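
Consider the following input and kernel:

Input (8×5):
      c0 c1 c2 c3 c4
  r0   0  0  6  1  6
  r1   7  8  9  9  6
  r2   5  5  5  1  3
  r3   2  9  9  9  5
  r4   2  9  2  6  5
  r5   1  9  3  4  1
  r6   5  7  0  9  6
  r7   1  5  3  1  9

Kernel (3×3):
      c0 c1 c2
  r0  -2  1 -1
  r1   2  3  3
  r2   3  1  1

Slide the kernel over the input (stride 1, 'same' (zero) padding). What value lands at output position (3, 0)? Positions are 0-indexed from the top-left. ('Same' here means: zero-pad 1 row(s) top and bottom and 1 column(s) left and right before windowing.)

44

The receptive field on the zero-padded input at this output position is [0 5 5 / 0 2 9 / 0 2 9]. Elementwise product with the kernel and sum: 0·-2 + 5·1 + 5·-1 + 0·2 + 2·3 + 9·3 + 0·3 + 2·1 + 9·1.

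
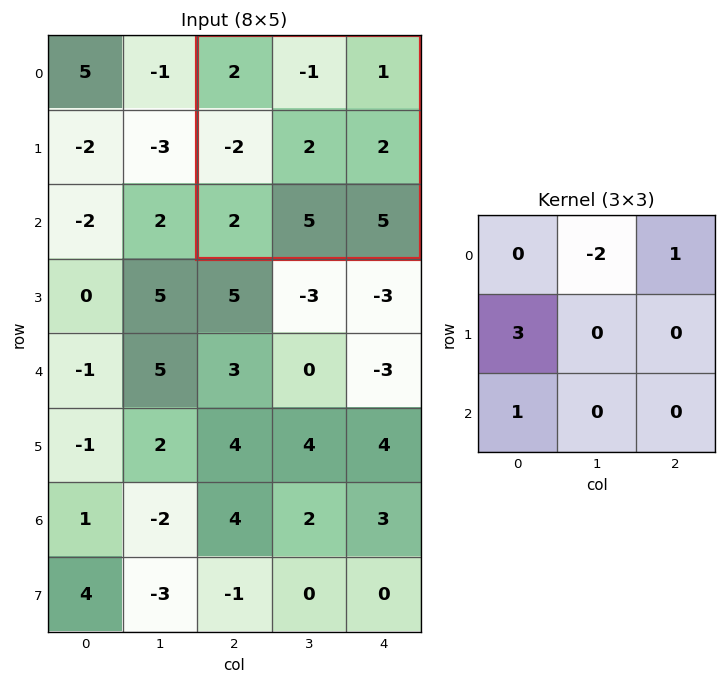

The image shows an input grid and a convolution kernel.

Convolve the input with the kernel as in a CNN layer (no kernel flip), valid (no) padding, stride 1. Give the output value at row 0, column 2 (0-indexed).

The receptive field on the input at this output position is [2 -1 1 / -2 2 2 / 2 5 5]. Elementwise product with the kernel and sum: -1·-2 + 1·1 + -2·3 + 2·1.

-1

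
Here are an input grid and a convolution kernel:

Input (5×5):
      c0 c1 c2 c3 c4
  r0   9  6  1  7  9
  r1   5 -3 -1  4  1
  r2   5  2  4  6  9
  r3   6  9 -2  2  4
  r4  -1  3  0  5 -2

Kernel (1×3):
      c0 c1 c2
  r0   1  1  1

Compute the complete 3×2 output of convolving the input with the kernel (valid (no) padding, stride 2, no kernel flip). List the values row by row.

Output[0,0]: The receptive field on the input at this output position is [9 6 1]. Elementwise product with the kernel and sum: 9·1 + 6·1 + 1·1.
Output[0,1]: The receptive field on the input at this output position is [1 7 9]. Elementwise product with the kernel and sum: 1·1 + 7·1 + 9·1.

16 17
11 19
2 3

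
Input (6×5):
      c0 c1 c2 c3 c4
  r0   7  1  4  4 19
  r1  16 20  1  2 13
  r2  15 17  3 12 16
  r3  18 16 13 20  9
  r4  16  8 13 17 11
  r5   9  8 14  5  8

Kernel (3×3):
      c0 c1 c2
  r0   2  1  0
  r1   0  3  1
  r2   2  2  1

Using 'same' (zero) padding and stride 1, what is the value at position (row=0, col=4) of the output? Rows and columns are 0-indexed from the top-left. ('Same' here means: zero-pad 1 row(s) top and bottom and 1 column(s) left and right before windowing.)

The receptive field on the zero-padded input at this output position is [0 0 0 / 4 19 0 / 2 13 0]. Elementwise product with the kernel and sum: 0·2 + 0·1 + 19·3 + 0·1 + 2·2 + 13·2 + 0·1.

87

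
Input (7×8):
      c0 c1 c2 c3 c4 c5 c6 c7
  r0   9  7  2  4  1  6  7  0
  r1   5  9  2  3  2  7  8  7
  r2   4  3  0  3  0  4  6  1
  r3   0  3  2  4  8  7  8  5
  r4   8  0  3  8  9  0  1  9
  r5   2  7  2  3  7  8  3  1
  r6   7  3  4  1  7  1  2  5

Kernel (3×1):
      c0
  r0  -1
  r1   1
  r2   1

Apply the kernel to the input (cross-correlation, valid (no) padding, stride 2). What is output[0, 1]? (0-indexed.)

The receptive field on the input at this output position is [2 / 2 / 0]. Elementwise product with the kernel and sum: 2·-1 + 2·1 + 0·1.

0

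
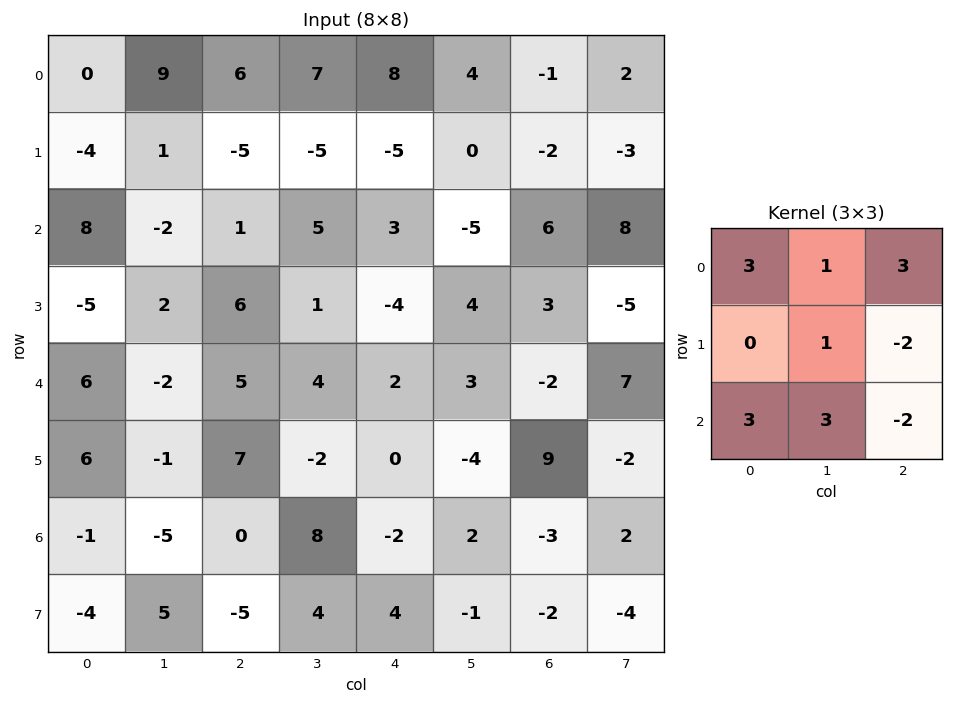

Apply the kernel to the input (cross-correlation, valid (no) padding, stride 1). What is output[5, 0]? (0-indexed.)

The receptive field on the input at this output position is [6 -1 7 / -1 -5 0 / -4 5 -5]. Elementwise product with the kernel and sum: 6·3 + -1·1 + 7·3 + -5·1 + 0·-2 + -4·3 + 5·3 + -5·-2.

46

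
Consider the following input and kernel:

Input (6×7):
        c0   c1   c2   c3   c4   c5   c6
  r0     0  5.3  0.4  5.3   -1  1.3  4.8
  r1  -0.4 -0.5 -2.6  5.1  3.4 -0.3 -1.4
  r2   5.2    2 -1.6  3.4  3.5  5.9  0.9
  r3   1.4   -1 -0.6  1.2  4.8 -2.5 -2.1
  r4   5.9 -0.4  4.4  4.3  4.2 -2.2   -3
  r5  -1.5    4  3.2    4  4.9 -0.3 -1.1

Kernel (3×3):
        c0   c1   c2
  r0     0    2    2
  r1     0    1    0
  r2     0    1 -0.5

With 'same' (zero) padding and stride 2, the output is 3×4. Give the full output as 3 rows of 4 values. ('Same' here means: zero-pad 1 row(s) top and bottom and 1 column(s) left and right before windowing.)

-0.15 -4.75 2.55 3.4
5.3 2.2 15.75 -4
3.2 6.8 13.85 -8.3

Output[0,0]: The receptive field on the zero-padded input at this output position is [0 0 0 / 0 0 5.3 / 0 -0.4 -0.5]. Elementwise product with the kernel and sum: 0·2 + 0·2 + 0·1 + -0.4·1 + -0.5·-0.5.
Output[0,1]: The receptive field on the zero-padded input at this output position is [0 0 0 / 5.3 0.4 5.3 / -0.5 -2.6 5.1]. Elementwise product with the kernel and sum: 0·2 + 0·2 + 0.4·1 + -2.6·1 + 5.1·-0.5.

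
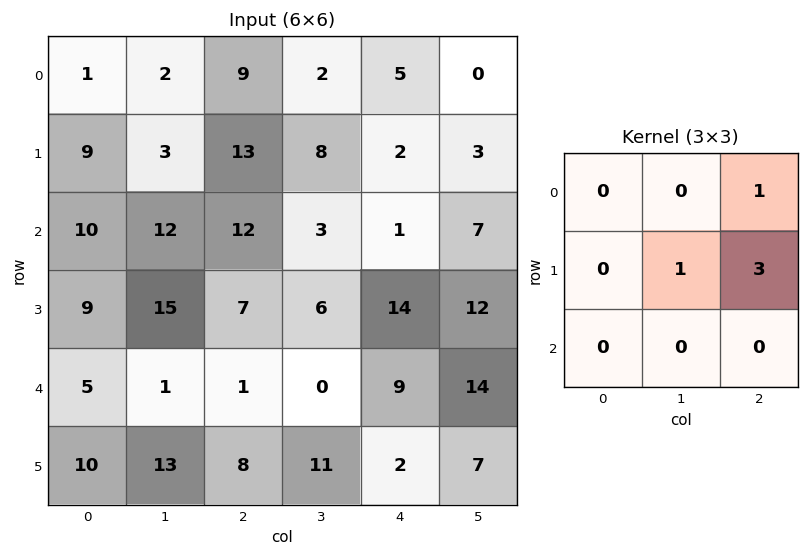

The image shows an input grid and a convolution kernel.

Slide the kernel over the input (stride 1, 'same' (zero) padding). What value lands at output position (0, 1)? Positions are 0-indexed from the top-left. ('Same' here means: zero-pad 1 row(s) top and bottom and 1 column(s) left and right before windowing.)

29

The receptive field on the zero-padded input at this output position is [0 0 0 / 1 2 9 / 9 3 13]. Elementwise product with the kernel and sum: 0·1 + 2·1 + 9·3.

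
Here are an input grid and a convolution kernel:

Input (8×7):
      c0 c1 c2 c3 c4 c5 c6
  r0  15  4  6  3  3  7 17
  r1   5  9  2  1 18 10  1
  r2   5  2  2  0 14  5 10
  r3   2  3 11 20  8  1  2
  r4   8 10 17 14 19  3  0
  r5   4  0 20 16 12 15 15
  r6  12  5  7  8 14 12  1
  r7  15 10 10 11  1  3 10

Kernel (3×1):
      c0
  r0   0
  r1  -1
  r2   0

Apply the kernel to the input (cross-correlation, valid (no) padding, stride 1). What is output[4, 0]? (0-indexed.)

-4

The receptive field on the input at this output position is [8 / 4 / 12]. Elementwise product with the kernel and sum: 4·-1.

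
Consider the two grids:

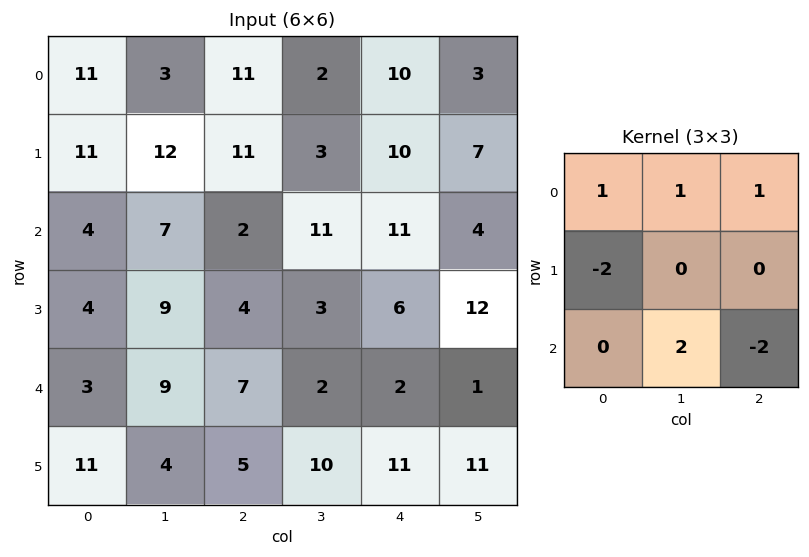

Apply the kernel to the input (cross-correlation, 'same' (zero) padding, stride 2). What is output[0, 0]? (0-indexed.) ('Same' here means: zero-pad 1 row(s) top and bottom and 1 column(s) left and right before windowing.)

-2

The receptive field on the zero-padded input at this output position is [0 0 0 / 0 11 3 / 0 11 12]. Elementwise product with the kernel and sum: 0·1 + 0·1 + 0·1 + 0·-2 + 11·2 + 12·-2.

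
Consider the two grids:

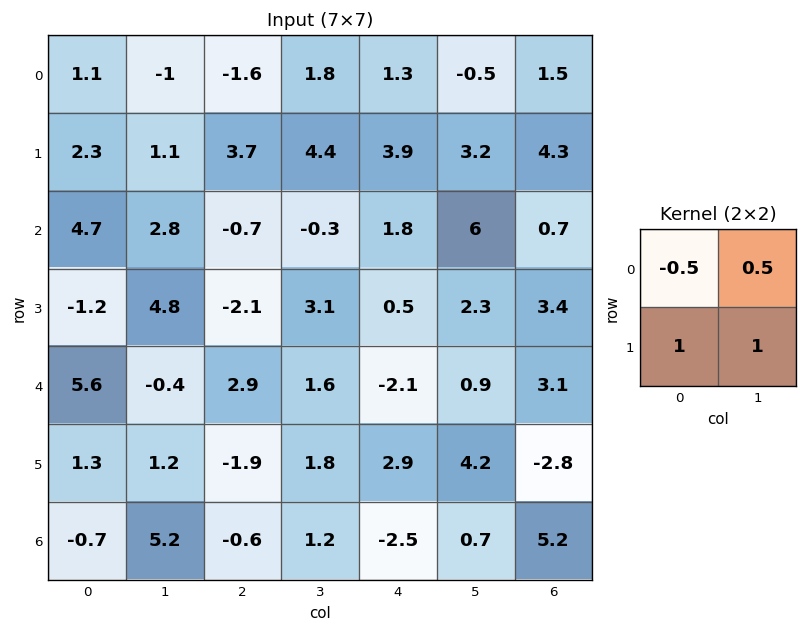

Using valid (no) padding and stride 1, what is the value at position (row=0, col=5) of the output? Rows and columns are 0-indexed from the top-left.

8.5

The receptive field on the input at this output position is [-0.5 1.5 / 3.2 4.3]. Elementwise product with the kernel and sum: -0.5·-0.5 + 1.5·0.5 + 3.2·1 + 4.3·1.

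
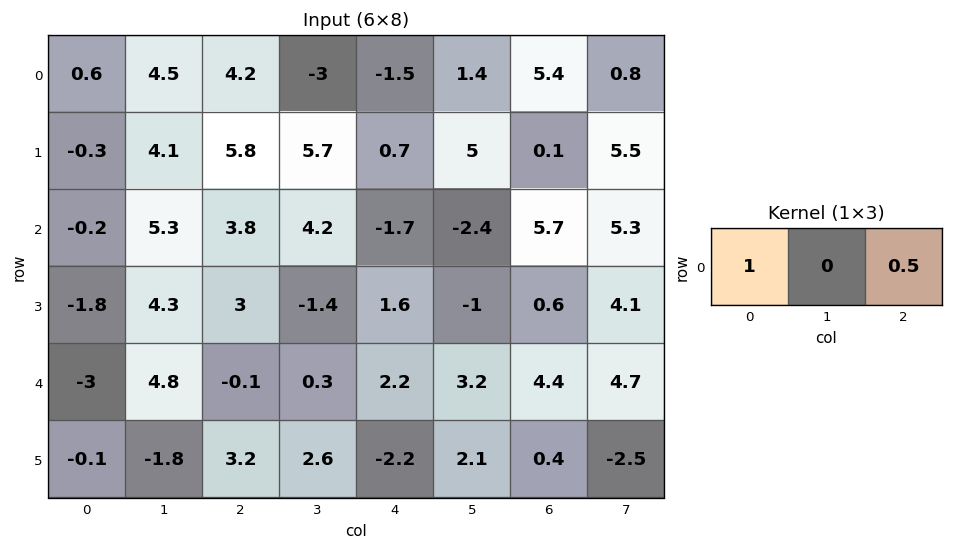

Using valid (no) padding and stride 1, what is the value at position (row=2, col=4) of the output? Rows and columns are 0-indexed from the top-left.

1.15

The receptive field on the input at this output position is [-1.7 -2.4 5.7]. Elementwise product with the kernel and sum: -1.7·1 + 5.7·0.5.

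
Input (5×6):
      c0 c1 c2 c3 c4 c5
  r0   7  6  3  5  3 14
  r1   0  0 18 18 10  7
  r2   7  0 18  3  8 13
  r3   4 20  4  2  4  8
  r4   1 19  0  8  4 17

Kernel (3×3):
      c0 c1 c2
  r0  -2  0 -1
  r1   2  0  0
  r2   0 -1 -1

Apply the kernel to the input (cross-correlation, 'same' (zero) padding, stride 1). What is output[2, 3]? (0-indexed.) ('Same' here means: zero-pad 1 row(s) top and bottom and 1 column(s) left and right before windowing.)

The receptive field on the zero-padded input at this output position is [18 18 10 / 18 3 8 / 4 2 4]. Elementwise product with the kernel and sum: 18·-2 + 10·-1 + 18·2 + 2·-1 + 4·-1.

-16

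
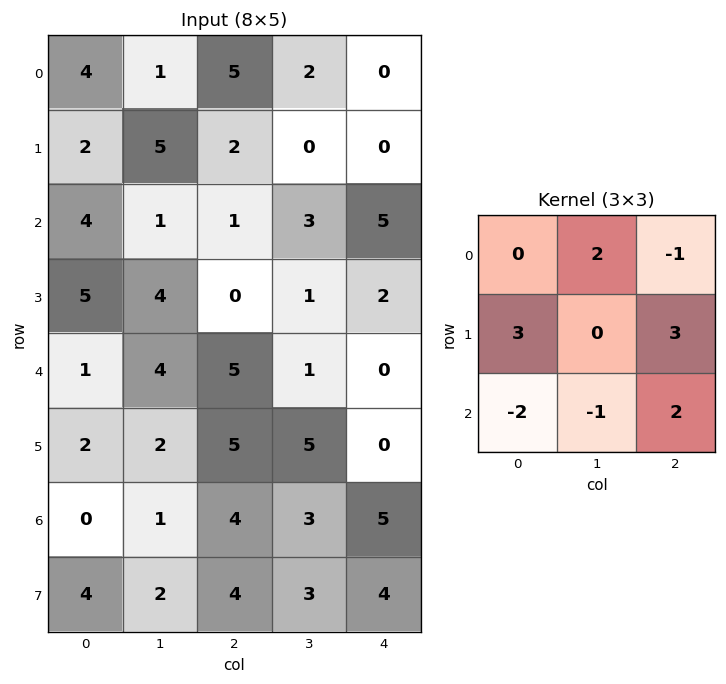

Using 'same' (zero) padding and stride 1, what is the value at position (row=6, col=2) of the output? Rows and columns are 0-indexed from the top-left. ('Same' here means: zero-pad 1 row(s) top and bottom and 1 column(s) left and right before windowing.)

15

The receptive field on the zero-padded input at this output position is [2 5 5 / 1 4 3 / 2 4 3]. Elementwise product with the kernel and sum: 5·2 + 5·-1 + 1·3 + 3·3 + 2·-2 + 4·-1 + 3·2.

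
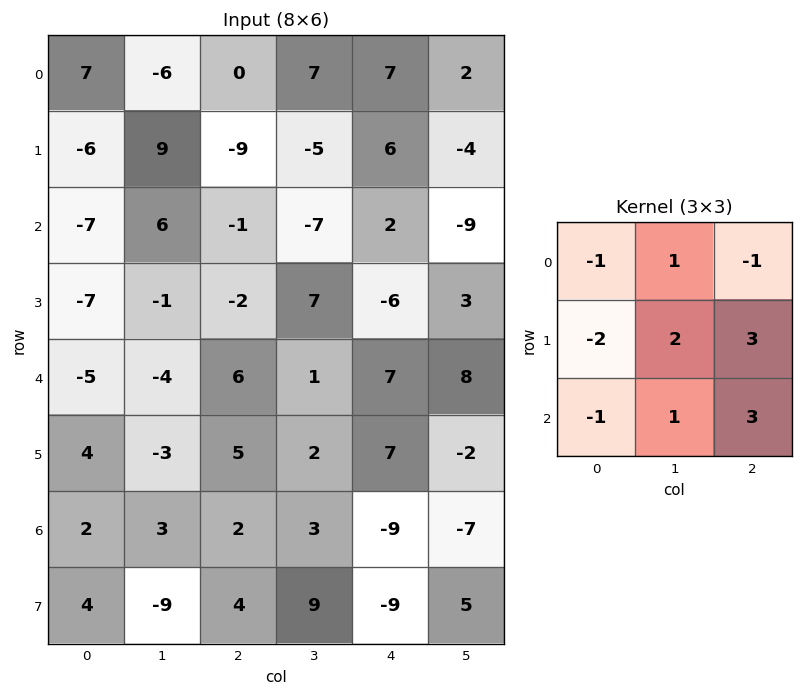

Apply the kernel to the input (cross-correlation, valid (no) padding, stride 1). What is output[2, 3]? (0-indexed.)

31

The receptive field on the input at this output position is [-7 2 -9 / 7 -6 3 / 1 7 8]. Elementwise product with the kernel and sum: -7·-1 + 2·1 + -9·-1 + 7·-2 + -6·2 + 3·3 + 1·-1 + 7·1 + 8·3.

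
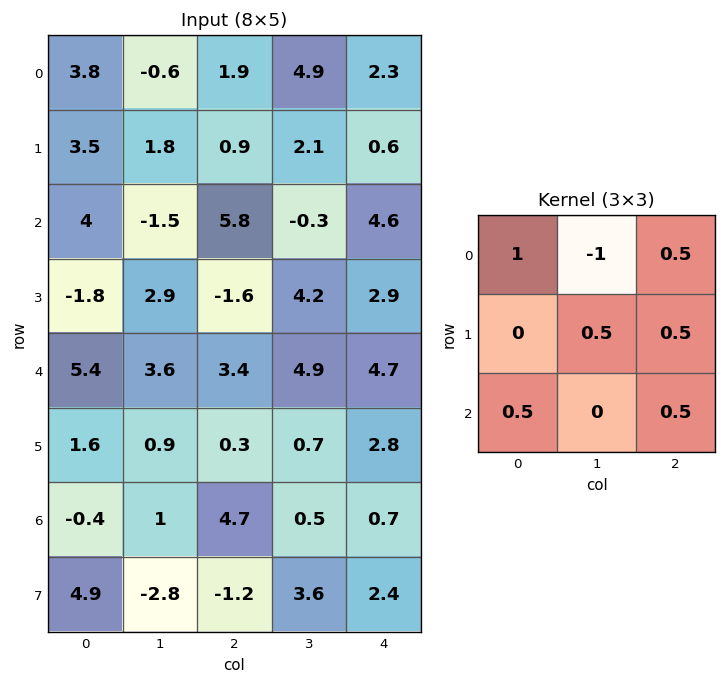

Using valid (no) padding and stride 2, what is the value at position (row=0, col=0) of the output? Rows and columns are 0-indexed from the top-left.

The receptive field on the input at this output position is [3.8 -0.6 1.9 / 3.5 1.8 0.9 / 4 -1.5 5.8]. Elementwise product with the kernel and sum: 3.8·1 + -0.6·-1 + 1.9·0.5 + 1.8·0.5 + 0.9·0.5 + 4·0.5 + 5.8·0.5.

11.6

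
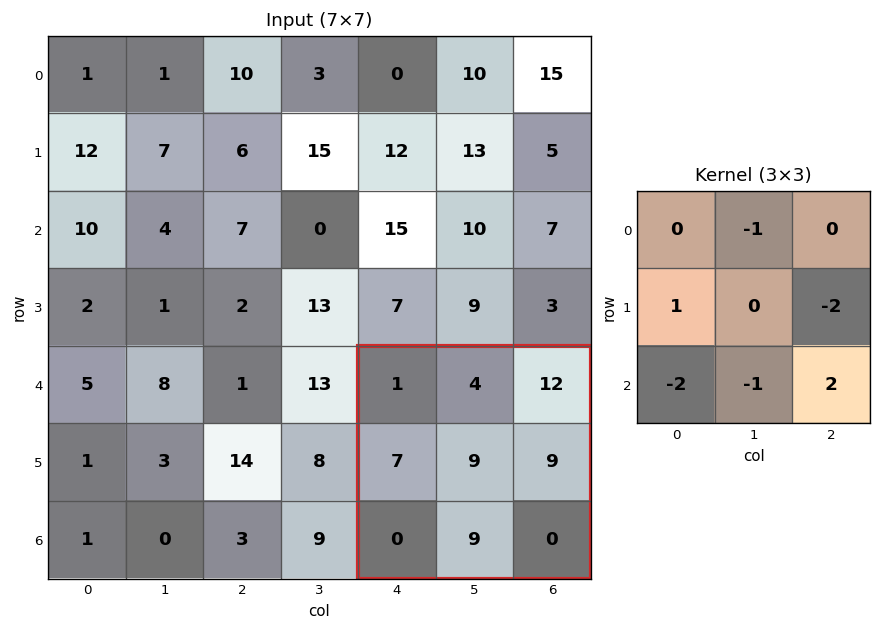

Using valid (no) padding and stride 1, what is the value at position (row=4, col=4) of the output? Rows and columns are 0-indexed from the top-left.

The receptive field on the input at this output position is [1 4 12 / 7 9 9 / 0 9 0]. Elementwise product with the kernel and sum: 4·-1 + 7·1 + 9·-2 + 0·-2 + 9·-1 + 0·2.

-24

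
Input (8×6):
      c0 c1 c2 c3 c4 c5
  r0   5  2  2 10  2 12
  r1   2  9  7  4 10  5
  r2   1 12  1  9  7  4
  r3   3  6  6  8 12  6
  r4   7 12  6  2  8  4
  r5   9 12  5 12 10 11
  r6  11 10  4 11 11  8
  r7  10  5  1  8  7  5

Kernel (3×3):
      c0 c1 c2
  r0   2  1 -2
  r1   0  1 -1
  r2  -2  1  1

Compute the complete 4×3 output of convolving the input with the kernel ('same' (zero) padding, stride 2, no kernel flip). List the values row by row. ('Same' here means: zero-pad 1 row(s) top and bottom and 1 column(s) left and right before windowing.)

14 -15 -3
-18 11 13
7 -1 17
1 -3 11

Output[0,0]: The receptive field on the zero-padded input at this output position is [0 0 0 / 0 5 2 / 0 2 9]. Elementwise product with the kernel and sum: 0·2 + 0·1 + 0·-2 + 5·1 + 2·-1 + 0·-2 + 2·1 + 9·1.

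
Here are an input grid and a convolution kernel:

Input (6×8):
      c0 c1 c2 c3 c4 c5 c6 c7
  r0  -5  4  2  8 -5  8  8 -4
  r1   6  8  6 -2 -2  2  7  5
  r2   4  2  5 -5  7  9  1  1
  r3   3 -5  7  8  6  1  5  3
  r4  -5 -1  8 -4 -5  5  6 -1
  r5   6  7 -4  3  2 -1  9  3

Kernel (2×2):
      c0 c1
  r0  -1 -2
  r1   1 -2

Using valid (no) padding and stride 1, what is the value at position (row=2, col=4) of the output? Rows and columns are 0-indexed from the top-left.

-21

The receptive field on the input at this output position is [7 9 / 6 1]. Elementwise product with the kernel and sum: 7·-1 + 9·-2 + 6·1 + 1·-2.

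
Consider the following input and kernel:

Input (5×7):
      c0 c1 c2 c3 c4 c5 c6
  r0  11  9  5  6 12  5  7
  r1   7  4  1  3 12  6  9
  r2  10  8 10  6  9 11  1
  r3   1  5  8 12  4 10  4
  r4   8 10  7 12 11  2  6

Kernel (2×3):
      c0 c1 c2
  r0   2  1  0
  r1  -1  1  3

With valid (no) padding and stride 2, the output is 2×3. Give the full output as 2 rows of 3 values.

31 54 50
56 42 47

Output[0,0]: The receptive field on the input at this output position is [11 9 5 / 7 4 1]. Elementwise product with the kernel and sum: 11·2 + 9·1 + 7·-1 + 4·1 + 1·3.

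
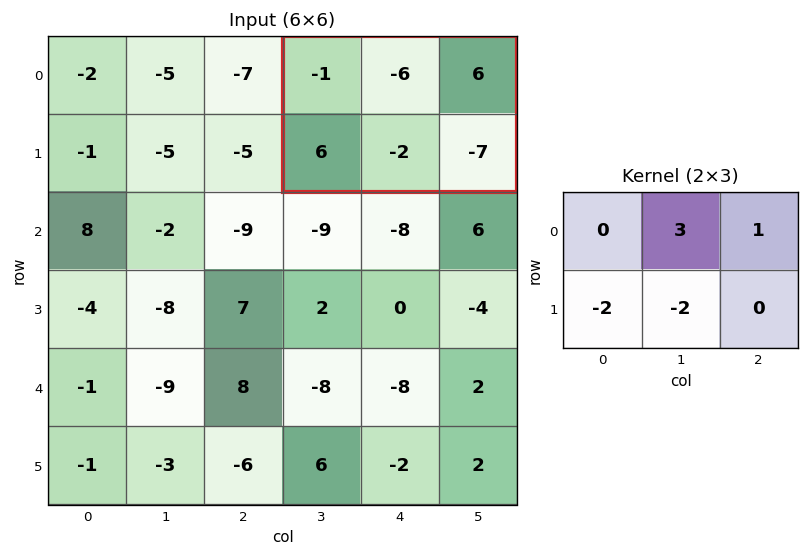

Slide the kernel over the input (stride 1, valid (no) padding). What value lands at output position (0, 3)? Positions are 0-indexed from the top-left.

-20

The receptive field on the input at this output position is [-1 -6 6 / 6 -2 -7]. Elementwise product with the kernel and sum: -6·3 + 6·1 + 6·-2 + -2·-2.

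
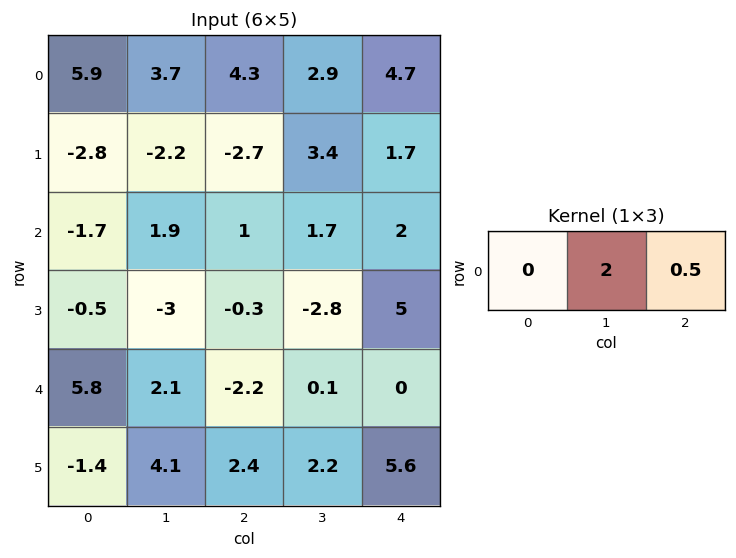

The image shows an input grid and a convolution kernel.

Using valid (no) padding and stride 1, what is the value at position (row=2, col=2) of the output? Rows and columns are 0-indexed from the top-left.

The receptive field on the input at this output position is [1 1.7 2]. Elementwise product with the kernel and sum: 1.7·2 + 2·0.5.

4.4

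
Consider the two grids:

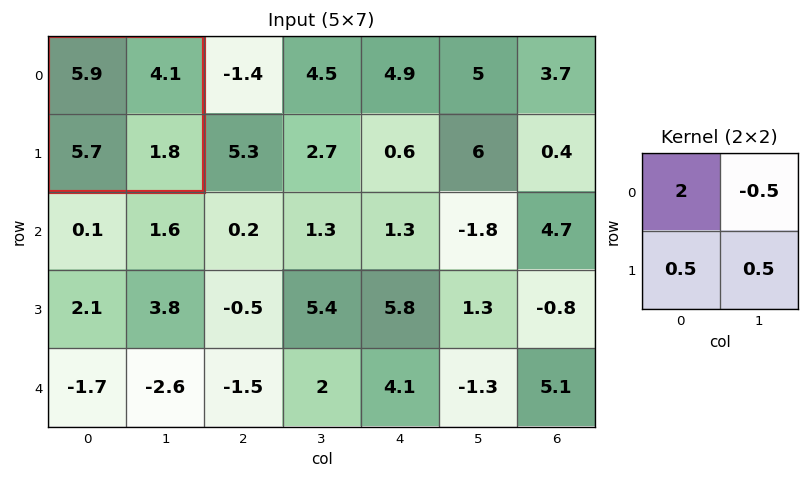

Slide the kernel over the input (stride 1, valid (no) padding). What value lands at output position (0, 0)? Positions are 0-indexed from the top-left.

13.5

The receptive field on the input at this output position is [5.9 4.1 / 5.7 1.8]. Elementwise product with the kernel and sum: 5.9·2 + 4.1·-0.5 + 5.7·0.5 + 1.8·0.5.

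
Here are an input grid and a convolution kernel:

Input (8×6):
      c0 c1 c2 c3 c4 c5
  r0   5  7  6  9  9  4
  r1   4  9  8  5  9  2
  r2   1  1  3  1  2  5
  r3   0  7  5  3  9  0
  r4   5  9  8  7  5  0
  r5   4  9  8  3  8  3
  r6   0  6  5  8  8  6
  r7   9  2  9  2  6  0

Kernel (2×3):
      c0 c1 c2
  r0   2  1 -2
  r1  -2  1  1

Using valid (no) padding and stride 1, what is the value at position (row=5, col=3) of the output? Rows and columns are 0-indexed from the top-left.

6

The receptive field on the input at this output position is [3 8 3 / 8 8 6]. Elementwise product with the kernel and sum: 3·2 + 8·1 + 3·-2 + 8·-2 + 8·1 + 6·1.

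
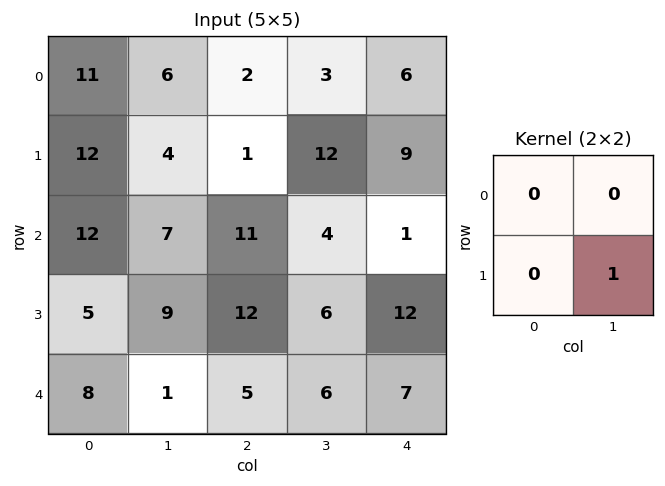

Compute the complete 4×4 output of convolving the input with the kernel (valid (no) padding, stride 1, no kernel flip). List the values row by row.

4 1 12 9
7 11 4 1
9 12 6 12
1 5 6 7

Output[0,0]: The receptive field on the input at this output position is [11 6 / 12 4]. Elementwise product with the kernel and sum: 4·1.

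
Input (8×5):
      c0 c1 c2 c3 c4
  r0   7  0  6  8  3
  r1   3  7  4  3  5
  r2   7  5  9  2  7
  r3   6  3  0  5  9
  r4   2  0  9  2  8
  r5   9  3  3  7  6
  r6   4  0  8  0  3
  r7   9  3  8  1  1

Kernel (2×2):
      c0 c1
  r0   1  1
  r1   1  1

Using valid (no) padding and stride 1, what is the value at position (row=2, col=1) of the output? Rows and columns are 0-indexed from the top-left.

The receptive field on the input at this output position is [5 9 / 3 0]. Elementwise product with the kernel and sum: 5·1 + 9·1 + 3·1 + 0·1.

17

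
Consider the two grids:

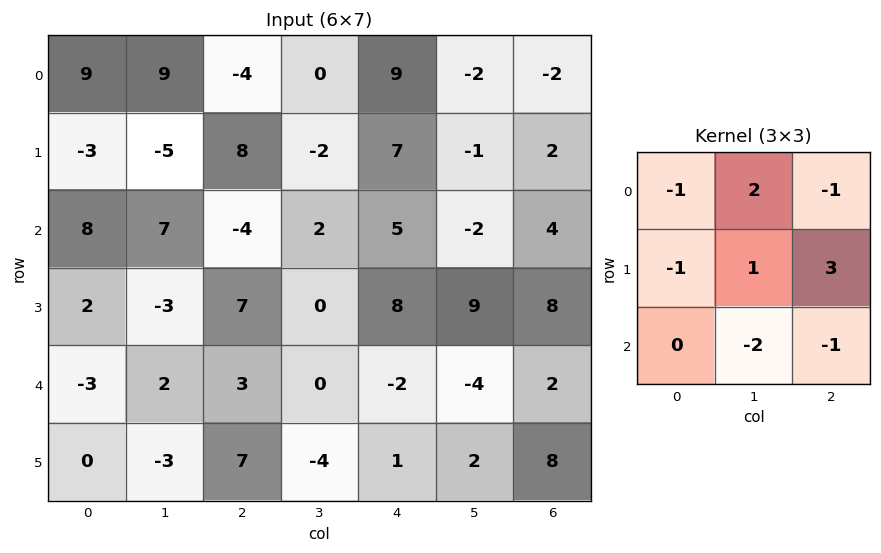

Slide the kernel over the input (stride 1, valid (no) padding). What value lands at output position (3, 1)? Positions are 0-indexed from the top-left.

8

The receptive field on the input at this output position is [-3 7 0 / 2 3 0 / -3 7 -4]. Elementwise product with the kernel and sum: -3·-1 + 7·2 + 0·-1 + 2·-1 + 3·1 + 0·3 + 7·-2 + -4·-1.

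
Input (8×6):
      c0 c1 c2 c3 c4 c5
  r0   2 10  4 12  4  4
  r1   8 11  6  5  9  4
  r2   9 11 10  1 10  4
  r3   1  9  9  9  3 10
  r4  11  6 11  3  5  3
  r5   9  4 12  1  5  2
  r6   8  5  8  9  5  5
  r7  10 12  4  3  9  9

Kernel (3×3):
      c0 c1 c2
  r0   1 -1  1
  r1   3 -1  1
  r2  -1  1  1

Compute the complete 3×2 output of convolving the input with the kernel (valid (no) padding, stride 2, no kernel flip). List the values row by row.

Output[0,0]: The receptive field on the input at this output position is [2 10 4 / 8 11 6 / 9 11 10]. Elementwise product with the kernel and sum: 2·1 + 10·-1 + 4·1 + 8·3 + 11·-1 + 6·1 + 9·-1 + 11·1 + 10·1.
Output[0,1]: The receptive field on the input at this output position is [4 12 4 / 6 5 9 / 10 1 10]. Elementwise product with the kernel and sum: 4·1 + 12·-1 + 4·1 + 6·3 + 5·-1 + 9·1 + 10·-1 + 1·1 + 10·1.

27 19
17 37
56 59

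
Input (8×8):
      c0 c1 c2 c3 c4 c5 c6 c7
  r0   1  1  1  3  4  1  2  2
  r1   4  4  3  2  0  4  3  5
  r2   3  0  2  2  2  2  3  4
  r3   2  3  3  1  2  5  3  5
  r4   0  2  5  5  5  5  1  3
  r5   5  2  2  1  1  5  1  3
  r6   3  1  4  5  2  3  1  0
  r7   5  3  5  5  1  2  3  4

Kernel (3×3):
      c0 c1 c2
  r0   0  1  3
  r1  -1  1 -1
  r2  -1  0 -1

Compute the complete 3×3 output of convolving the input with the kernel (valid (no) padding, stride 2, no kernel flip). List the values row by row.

-4 10 3
-1 -6 5
5 12 8

Output[0,0]: The receptive field on the input at this output position is [1 1 1 / 4 4 3 / 3 0 2]. Elementwise product with the kernel and sum: 1·1 + 1·3 + 4·-1 + 4·1 + 3·-1 + 3·-1 + 2·-1.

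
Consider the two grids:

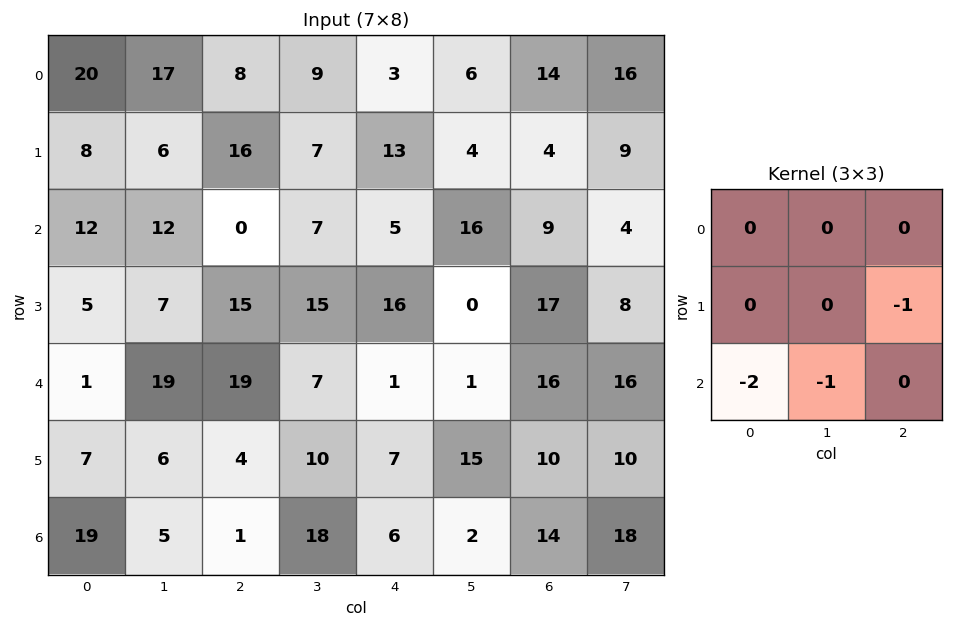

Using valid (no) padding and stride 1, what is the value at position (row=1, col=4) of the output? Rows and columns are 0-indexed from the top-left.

-41

The receptive field on the input at this output position is [13 4 4 / 5 16 9 / 16 0 17]. Elementwise product with the kernel and sum: 9·-1 + 16·-2 + 0·-1.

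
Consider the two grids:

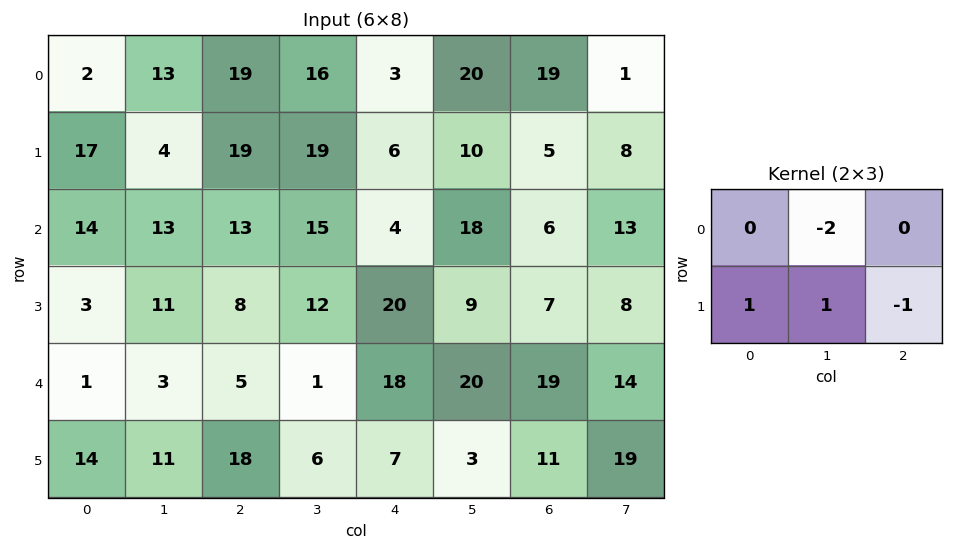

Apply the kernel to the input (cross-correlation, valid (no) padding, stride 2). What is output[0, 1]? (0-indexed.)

The receptive field on the input at this output position is [19 16 3 / 19 19 6]. Elementwise product with the kernel and sum: 16·-2 + 19·1 + 19·1 + 6·-1.

0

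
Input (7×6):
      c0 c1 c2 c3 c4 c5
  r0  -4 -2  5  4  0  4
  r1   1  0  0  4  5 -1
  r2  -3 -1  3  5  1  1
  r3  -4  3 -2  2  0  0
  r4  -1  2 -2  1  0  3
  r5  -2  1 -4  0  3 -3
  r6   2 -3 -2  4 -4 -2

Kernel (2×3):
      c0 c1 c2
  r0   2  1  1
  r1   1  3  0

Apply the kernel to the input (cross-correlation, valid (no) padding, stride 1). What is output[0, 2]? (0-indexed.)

26

The receptive field on the input at this output position is [5 4 0 / 0 4 5]. Elementwise product with the kernel and sum: 5·2 + 4·1 + 0·1 + 0·1 + 4·3.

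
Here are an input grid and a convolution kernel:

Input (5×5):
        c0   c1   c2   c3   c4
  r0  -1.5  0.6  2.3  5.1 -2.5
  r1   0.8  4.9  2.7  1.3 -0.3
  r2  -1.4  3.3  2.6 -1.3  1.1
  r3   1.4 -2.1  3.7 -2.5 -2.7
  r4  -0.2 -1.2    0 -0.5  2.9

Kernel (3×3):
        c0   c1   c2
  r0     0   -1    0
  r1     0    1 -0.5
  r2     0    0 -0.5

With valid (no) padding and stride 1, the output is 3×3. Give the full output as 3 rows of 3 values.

1.65 0.4 -4.2
-4.75 1.8 -1.8
-7.25 2.6 -1.3

Output[0,0]: The receptive field on the input at this output position is [-1.5 0.6 2.3 / 0.8 4.9 2.7 / -1.4 3.3 2.6]. Elementwise product with the kernel and sum: 0.6·-1 + 4.9·1 + 2.7·-0.5 + 2.6·-0.5.
Output[0,1]: The receptive field on the input at this output position is [0.6 2.3 5.1 / 4.9 2.7 1.3 / 3.3 2.6 -1.3]. Elementwise product with the kernel and sum: 2.3·-1 + 2.7·1 + 1.3·-0.5 + -1.3·-0.5.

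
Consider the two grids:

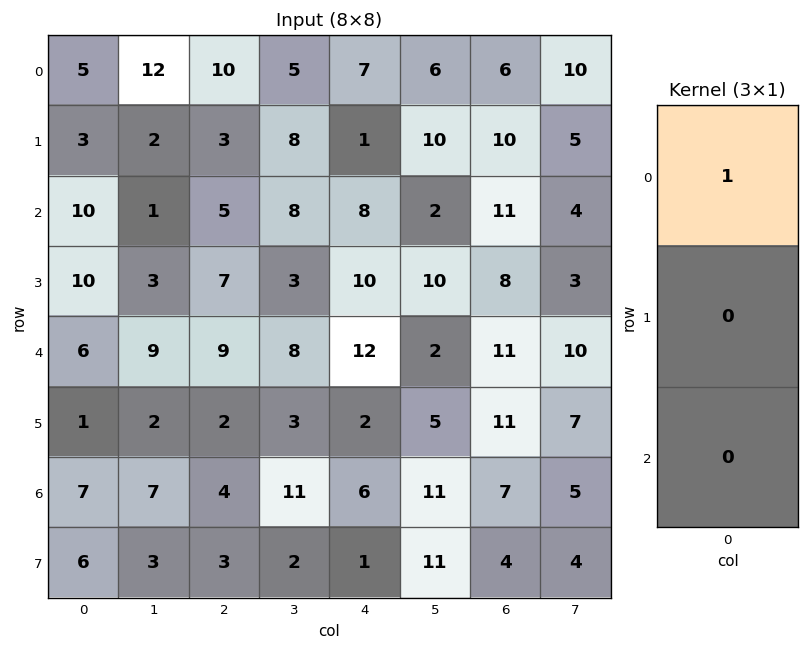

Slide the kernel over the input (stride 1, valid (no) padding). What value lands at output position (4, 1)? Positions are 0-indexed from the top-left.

9

The receptive field on the input at this output position is [9 / 2 / 7]. Elementwise product with the kernel and sum: 9·1.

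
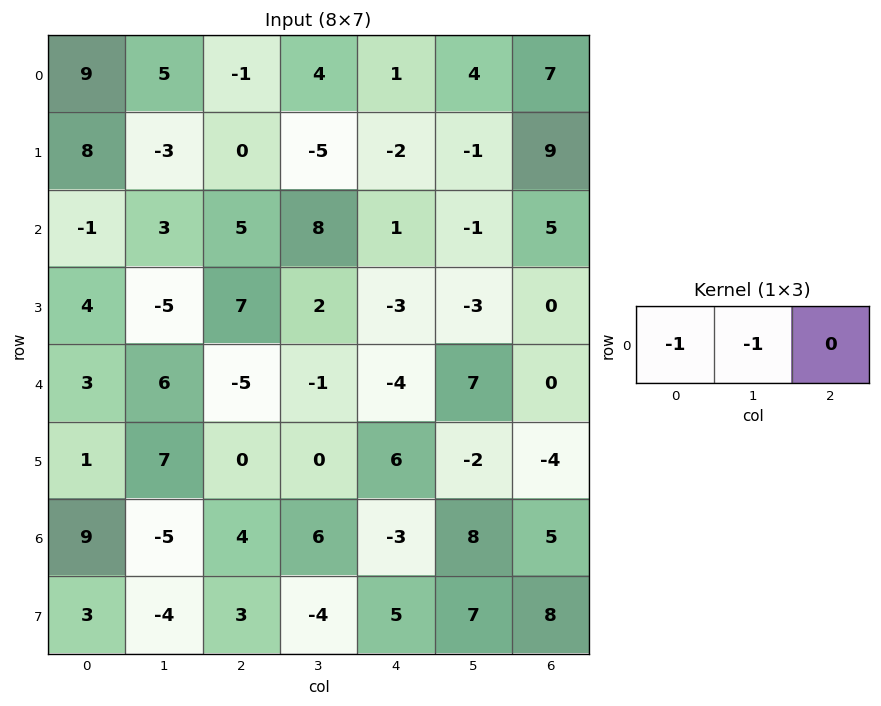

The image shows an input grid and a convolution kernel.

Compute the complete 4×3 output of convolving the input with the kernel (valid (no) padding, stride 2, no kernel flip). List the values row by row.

-14 -3 -5
-2 -13 0
-9 6 -3
-4 -10 -5

Output[0,0]: The receptive field on the input at this output position is [9 5 -1]. Elementwise product with the kernel and sum: 9·-1 + 5·-1.
Output[0,1]: The receptive field on the input at this output position is [-1 4 1]. Elementwise product with the kernel and sum: -1·-1 + 4·-1.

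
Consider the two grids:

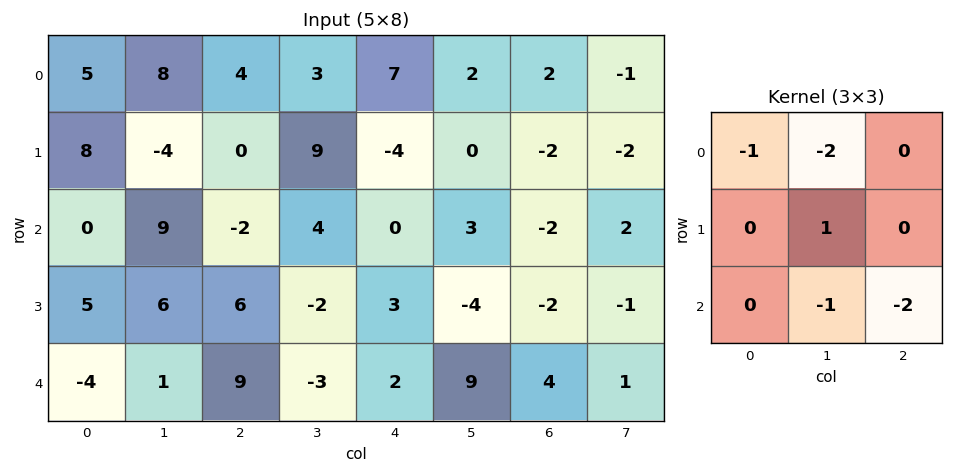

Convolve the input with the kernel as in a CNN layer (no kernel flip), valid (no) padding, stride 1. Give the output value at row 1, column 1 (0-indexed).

The receptive field on the input at this output position is [-4 0 9 / 9 -2 4 / 6 6 -2]. Elementwise product with the kernel and sum: -4·-1 + 0·-2 + -2·1 + 6·-1 + -2·-2.

0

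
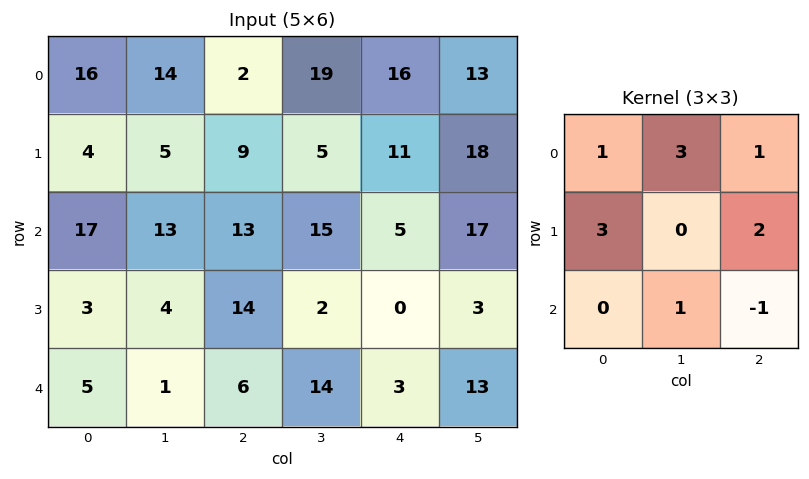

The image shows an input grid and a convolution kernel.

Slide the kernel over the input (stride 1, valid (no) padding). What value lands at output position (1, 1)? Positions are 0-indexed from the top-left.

The receptive field on the input at this output position is [5 9 5 / 13 13 15 / 4 14 2]. Elementwise product with the kernel and sum: 5·1 + 9·3 + 5·1 + 13·3 + 15·2 + 14·1 + 2·-1.

118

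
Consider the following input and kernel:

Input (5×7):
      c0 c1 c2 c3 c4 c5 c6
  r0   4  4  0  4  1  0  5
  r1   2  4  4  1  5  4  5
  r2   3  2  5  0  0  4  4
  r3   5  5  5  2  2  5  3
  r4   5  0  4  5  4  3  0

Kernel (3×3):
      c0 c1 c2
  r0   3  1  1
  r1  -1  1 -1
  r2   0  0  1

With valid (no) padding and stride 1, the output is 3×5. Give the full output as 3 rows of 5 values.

19 15 -3 17 6
13 22 15 13 27
15 14 14 2 8

Output[0,0]: The receptive field on the input at this output position is [4 4 0 / 2 4 4 / 3 2 5]. Elementwise product with the kernel and sum: 4·3 + 4·1 + 0·1 + 2·-1 + 4·1 + 4·-1 + 5·1.
Output[0,1]: The receptive field on the input at this output position is [4 0 4 / 4 4 1 / 2 5 0]. Elementwise product with the kernel and sum: 4·3 + 0·1 + 4·1 + 4·-1 + 4·1 + 1·-1 + 0·1.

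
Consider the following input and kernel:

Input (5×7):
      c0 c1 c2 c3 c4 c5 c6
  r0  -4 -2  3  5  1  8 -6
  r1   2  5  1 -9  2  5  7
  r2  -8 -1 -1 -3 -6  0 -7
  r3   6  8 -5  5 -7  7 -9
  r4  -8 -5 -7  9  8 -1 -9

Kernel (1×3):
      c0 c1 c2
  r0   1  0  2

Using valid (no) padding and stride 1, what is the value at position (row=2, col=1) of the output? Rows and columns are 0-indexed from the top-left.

-7

The receptive field on the input at this output position is [-1 -1 -3]. Elementwise product with the kernel and sum: -1·1 + -3·2.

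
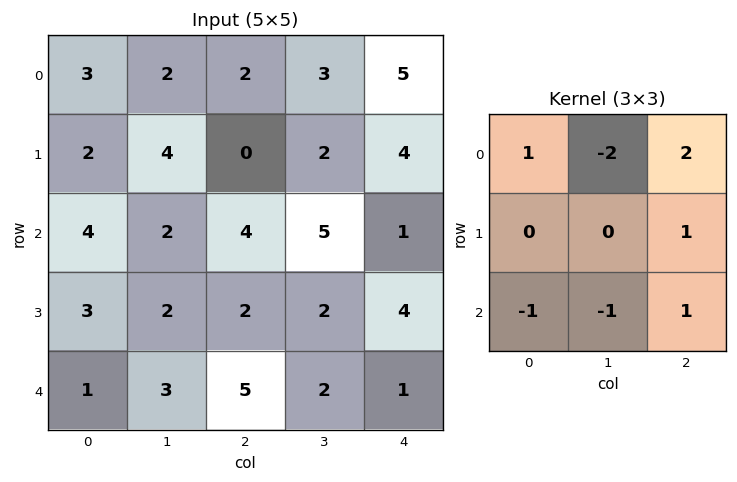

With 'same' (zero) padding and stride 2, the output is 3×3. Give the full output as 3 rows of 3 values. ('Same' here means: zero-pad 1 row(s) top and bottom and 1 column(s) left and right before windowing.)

Output[0,0]: The receptive field on the zero-padded input at this output position is [0 0 0 / 0 3 2 / 0 2 4]. Elementwise product with the kernel and sum: 0·1 + 0·-2 + 0·2 + 2·1 + 0·-1 + 2·-1 + 4·1.

4 1 -6
5 11 -12
1 4 -6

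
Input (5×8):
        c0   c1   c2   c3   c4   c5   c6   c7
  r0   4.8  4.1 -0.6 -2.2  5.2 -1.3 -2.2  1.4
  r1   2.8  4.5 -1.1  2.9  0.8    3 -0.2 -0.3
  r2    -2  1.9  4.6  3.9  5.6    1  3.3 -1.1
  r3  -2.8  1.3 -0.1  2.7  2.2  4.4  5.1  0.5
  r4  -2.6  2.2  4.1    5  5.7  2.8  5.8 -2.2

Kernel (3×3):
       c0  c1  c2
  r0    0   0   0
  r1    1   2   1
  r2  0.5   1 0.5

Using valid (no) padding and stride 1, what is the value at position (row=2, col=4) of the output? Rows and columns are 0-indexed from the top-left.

The receptive field on the input at this output position is [5.6 1 3.3 / 2.2 4.4 5.1 / 5.7 2.8 5.8]. Elementwise product with the kernel and sum: 2.2·1 + 4.4·2 + 5.1·1 + 5.7·0.5 + 2.8·1 + 5.8·0.5.

24.65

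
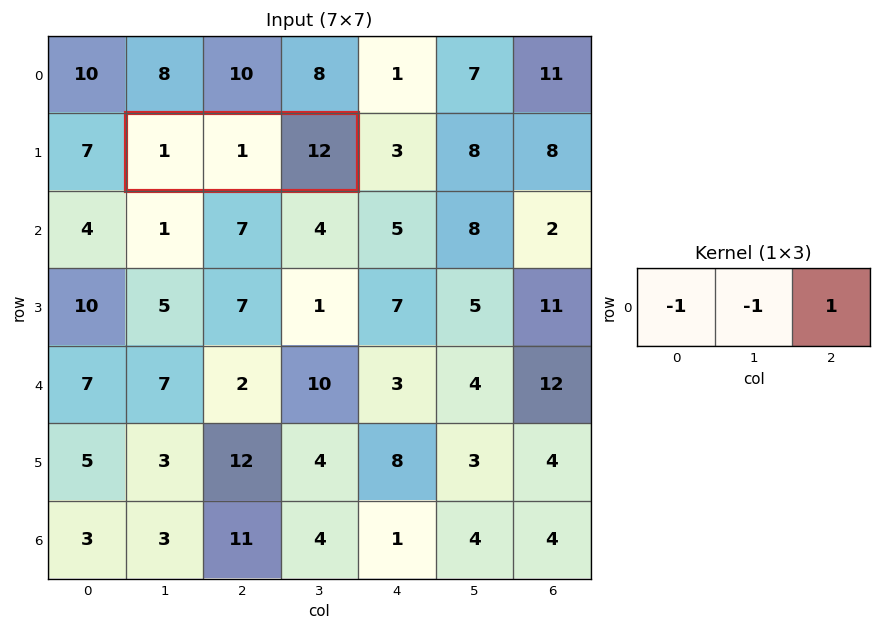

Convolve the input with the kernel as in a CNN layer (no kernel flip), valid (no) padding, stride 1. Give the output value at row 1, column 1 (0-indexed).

The receptive field on the input at this output position is [1 1 12]. Elementwise product with the kernel and sum: 1·-1 + 1·-1 + 12·1.

10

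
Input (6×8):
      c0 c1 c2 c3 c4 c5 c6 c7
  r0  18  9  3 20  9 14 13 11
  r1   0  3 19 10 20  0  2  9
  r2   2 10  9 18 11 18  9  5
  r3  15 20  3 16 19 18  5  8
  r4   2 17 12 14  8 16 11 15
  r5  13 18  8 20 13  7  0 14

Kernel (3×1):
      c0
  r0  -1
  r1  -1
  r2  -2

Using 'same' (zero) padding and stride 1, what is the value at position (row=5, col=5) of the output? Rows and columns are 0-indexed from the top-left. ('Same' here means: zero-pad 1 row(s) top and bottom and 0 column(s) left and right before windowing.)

The receptive field on the zero-padded input at this output position is [16 / 7 / 0]. Elementwise product with the kernel and sum: 16·-1 + 7·-1 + 0·-2.

-23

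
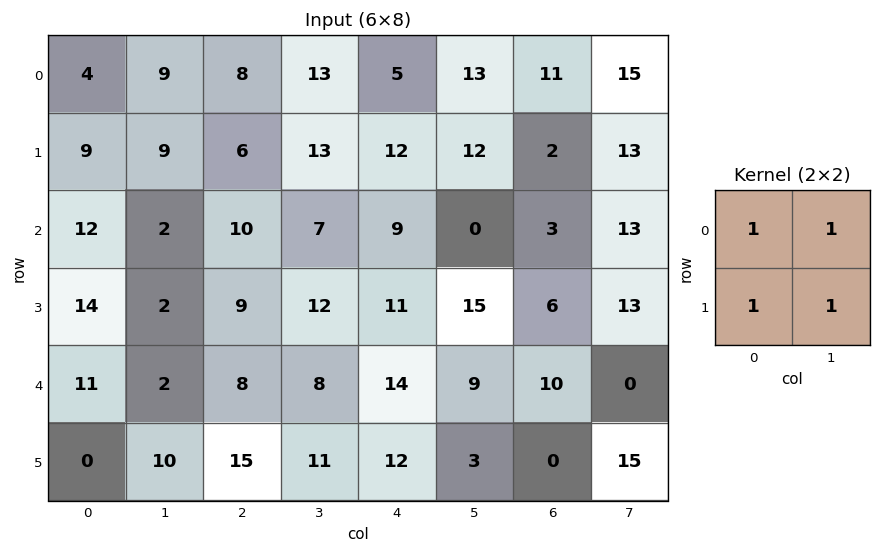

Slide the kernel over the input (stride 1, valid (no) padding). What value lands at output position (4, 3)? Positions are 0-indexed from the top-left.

45

The receptive field on the input at this output position is [8 14 / 11 12]. Elementwise product with the kernel and sum: 8·1 + 14·1 + 11·1 + 12·1.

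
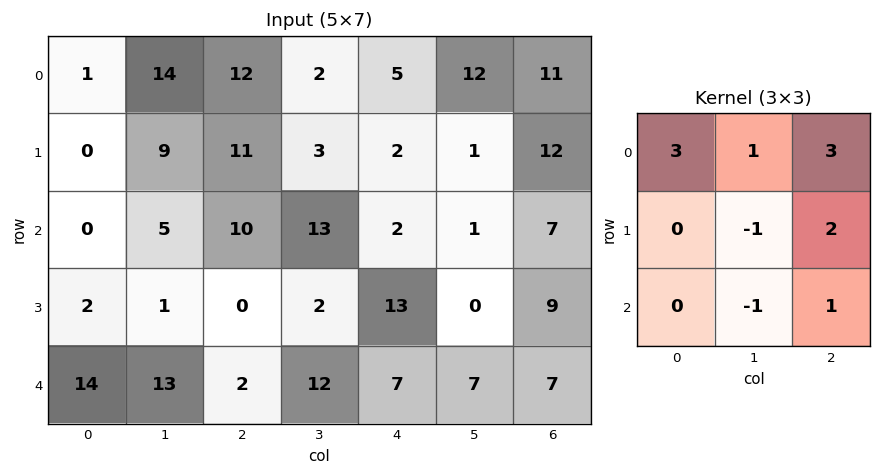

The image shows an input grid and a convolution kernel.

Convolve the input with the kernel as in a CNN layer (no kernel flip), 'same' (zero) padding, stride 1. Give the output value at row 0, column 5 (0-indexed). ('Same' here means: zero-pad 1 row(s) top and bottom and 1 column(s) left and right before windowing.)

21

The receptive field on the zero-padded input at this output position is [0 0 0 / 5 12 11 / 2 1 12]. Elementwise product with the kernel and sum: 0·3 + 0·1 + 0·3 + 12·-1 + 11·2 + 1·-1 + 12·1.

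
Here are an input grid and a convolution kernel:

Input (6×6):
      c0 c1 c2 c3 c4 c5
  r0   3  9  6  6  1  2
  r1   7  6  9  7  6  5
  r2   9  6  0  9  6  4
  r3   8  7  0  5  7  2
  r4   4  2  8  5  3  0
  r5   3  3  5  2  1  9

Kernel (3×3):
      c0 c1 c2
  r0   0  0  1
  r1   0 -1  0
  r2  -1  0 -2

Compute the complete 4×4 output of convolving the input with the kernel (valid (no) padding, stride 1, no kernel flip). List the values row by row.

Output[0,0]: The receptive field on the input at this output position is [3 9 6 / 7 6 9 / 9 6 0]. Elementwise product with the kernel and sum: 6·1 + 6·-1 + 9·-1 + 0·-2.

-9 -27 -18 -21
-5 -10 -17 -10
-27 -3 -13 -8
-15 -10 -5 -21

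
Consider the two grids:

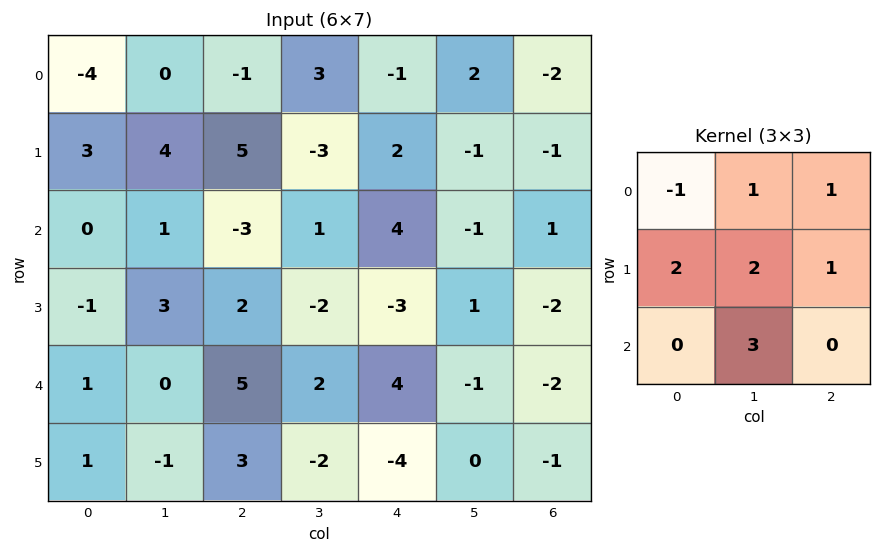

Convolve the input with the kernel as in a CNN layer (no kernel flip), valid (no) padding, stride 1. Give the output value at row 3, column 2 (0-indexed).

The receptive field on the input at this output position is [2 -2 -3 / 5 2 4 / 3 -2 -4]. Elementwise product with the kernel and sum: 2·-1 + -2·1 + -3·1 + 5·2 + 2·2 + 4·1 + -2·3.

5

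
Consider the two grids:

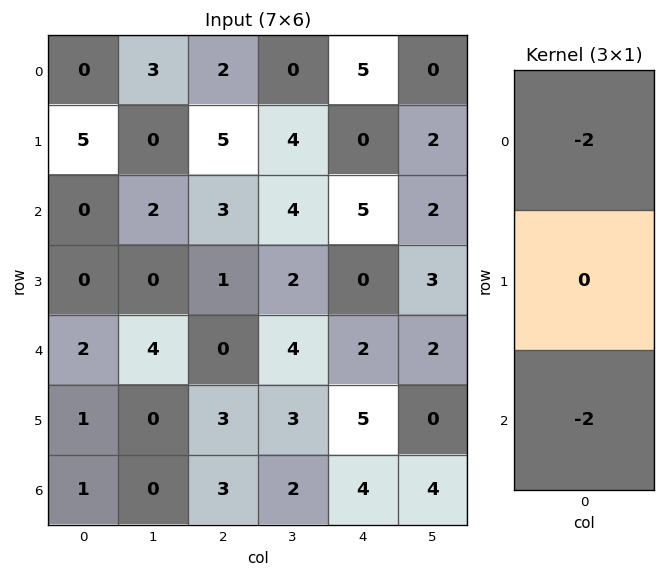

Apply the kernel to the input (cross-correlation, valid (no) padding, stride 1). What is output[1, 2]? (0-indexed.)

-12

The receptive field on the input at this output position is [5 / 3 / 1]. Elementwise product with the kernel and sum: 5·-2 + 1·-2.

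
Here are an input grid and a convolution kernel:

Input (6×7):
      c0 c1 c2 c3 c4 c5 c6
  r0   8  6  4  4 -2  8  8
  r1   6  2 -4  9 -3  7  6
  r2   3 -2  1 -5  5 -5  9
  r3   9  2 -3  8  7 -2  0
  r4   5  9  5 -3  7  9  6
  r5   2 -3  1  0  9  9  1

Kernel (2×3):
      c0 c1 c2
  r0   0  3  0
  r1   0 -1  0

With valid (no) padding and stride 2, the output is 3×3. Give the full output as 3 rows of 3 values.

Output[0,0]: The receptive field on the input at this output position is [8 6 4 / 6 2 -4]. Elementwise product with the kernel and sum: 6·3 + 2·-1.

16 3 17
-8 -23 -13
30 -9 18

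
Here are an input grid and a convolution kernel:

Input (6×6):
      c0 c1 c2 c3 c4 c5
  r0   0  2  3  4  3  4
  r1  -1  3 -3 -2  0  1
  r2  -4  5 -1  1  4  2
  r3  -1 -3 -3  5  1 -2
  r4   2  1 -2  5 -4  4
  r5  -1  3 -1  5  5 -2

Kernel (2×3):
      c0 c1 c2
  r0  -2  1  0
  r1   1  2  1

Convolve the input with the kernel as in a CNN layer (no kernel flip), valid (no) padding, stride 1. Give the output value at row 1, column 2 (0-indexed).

The receptive field on the input at this output position is [-3 -2 0 / -1 1 4]. Elementwise product with the kernel and sum: -3·-2 + -2·1 + -1·1 + 1·2 + 4·1.

9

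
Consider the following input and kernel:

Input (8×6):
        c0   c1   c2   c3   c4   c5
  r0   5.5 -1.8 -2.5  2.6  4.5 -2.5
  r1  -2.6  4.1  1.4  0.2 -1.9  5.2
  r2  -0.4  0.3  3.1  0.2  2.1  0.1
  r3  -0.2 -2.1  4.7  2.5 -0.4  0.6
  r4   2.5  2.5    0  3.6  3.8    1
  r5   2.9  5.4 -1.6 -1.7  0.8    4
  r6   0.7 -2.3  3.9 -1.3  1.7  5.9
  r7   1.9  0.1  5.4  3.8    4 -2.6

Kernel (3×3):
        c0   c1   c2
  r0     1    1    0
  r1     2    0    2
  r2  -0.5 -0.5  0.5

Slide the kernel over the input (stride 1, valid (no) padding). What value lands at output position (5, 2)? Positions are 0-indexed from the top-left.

The receptive field on the input at this output position is [-1.6 -1.7 0.8 / 3.9 -1.3 1.7 / 5.4 3.8 4]. Elementwise product with the kernel and sum: -1.6·1 + -1.7·1 + 3.9·2 + 1.7·2 + 5.4·-0.5 + 3.8·-0.5 + 4·0.5.

5.3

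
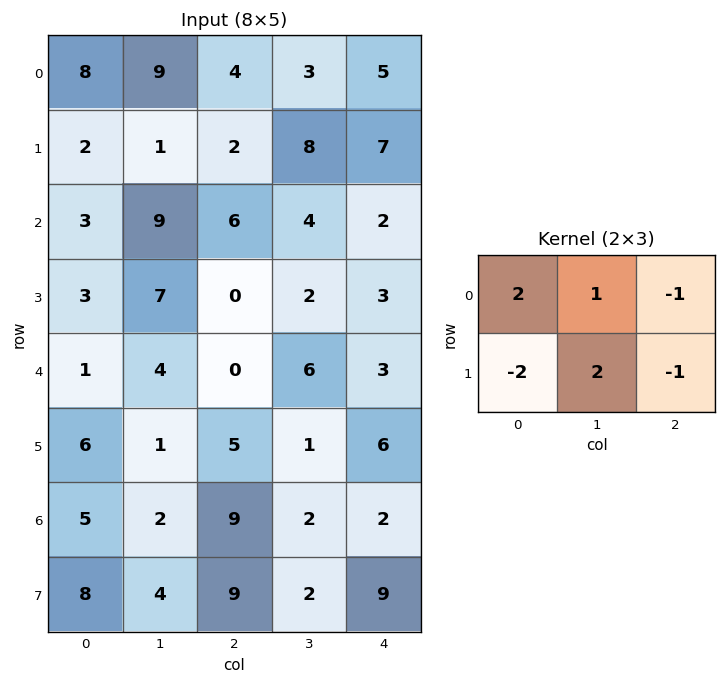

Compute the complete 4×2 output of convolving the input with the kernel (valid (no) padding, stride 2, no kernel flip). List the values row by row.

17 11
17 15
-9 -11
-14 -5

Output[0,0]: The receptive field on the input at this output position is [8 9 4 / 2 1 2]. Elementwise product with the kernel and sum: 8·2 + 9·1 + 4·-1 + 2·-2 + 1·2 + 2·-1.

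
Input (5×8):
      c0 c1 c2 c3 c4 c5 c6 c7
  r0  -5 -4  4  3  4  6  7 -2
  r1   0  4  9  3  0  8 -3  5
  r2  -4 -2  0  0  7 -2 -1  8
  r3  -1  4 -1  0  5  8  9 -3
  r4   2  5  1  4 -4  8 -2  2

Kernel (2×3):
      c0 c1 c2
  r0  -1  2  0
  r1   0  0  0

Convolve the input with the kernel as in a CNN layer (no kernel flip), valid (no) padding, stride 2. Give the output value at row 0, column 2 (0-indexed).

The receptive field on the input at this output position is [4 6 7 / 0 8 -3]. Elementwise product with the kernel and sum: 4·-1 + 6·2.

8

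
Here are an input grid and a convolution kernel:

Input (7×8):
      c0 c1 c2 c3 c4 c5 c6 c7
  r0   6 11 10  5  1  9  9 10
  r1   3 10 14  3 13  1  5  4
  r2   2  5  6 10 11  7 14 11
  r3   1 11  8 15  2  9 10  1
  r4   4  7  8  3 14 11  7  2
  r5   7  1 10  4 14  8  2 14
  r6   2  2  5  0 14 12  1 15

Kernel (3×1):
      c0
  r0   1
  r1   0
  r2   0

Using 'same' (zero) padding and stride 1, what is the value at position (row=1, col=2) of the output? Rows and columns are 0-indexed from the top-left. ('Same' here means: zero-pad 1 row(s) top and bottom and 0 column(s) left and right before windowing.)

The receptive field on the zero-padded input at this output position is [10 / 14 / 6]. Elementwise product with the kernel and sum: 10·1.

10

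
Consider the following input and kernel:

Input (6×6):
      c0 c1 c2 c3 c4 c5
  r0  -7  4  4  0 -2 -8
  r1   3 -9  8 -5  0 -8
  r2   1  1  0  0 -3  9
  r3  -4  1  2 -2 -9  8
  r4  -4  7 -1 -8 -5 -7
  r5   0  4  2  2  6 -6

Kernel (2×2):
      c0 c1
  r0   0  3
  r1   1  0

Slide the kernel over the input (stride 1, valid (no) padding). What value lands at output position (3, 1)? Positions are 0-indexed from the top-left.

The receptive field on the input at this output position is [1 2 / 7 -1]. Elementwise product with the kernel and sum: 2·3 + 7·1.

13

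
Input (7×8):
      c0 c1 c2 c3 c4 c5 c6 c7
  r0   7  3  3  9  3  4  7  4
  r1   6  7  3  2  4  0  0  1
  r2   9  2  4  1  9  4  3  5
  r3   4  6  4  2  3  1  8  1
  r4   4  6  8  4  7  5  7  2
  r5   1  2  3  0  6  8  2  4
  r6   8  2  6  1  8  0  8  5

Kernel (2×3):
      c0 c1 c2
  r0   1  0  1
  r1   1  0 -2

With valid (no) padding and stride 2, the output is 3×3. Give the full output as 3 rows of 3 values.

Output[0,0]: The receptive field on the input at this output position is [7 3 3 / 6 7 3]. Elementwise product with the kernel and sum: 7·1 + 3·1 + 6·1 + 3·-2.

10 1 14
9 11 -1
7 6 16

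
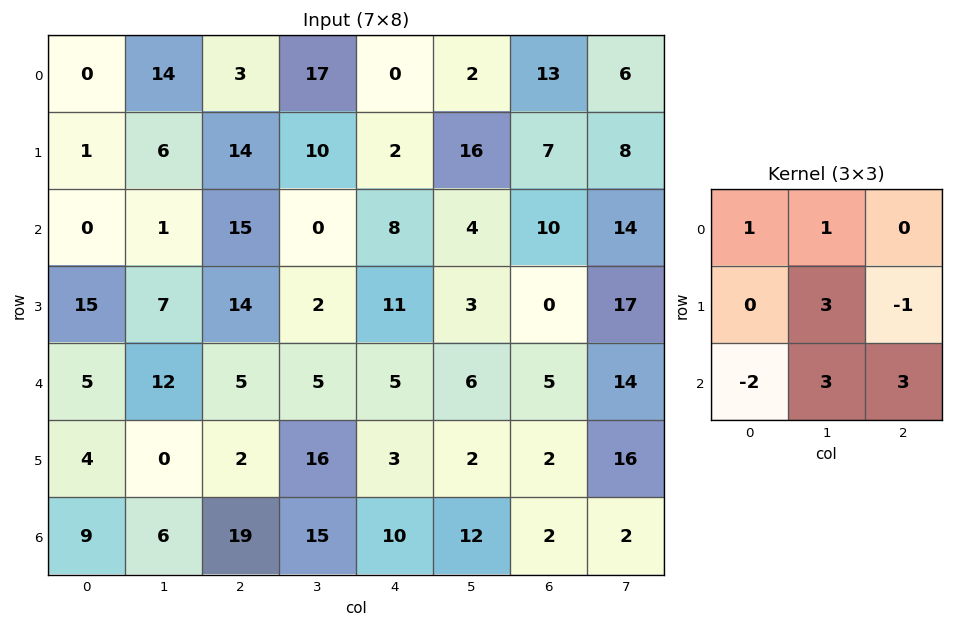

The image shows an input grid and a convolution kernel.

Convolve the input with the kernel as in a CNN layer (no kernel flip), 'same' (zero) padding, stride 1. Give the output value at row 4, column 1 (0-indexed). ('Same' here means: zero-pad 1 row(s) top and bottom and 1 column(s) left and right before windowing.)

51

The receptive field on the zero-padded input at this output position is [15 7 14 / 5 12 5 / 4 0 2]. Elementwise product with the kernel and sum: 15·1 + 7·1 + 12·3 + 5·-1 + 4·-2 + 0·3 + 2·3.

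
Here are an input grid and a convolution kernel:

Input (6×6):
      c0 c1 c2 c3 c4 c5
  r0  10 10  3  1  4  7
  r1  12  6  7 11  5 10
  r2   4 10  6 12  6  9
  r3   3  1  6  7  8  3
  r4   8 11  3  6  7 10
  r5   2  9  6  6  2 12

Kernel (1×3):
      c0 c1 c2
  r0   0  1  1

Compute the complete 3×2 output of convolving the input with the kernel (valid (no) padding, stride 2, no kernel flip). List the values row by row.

Output[0,0]: The receptive field on the input at this output position is [10 10 3]. Elementwise product with the kernel and sum: 10·1 + 3·1.
Output[0,1]: The receptive field on the input at this output position is [3 1 4]. Elementwise product with the kernel and sum: 1·1 + 4·1.

13 5
16 18
14 13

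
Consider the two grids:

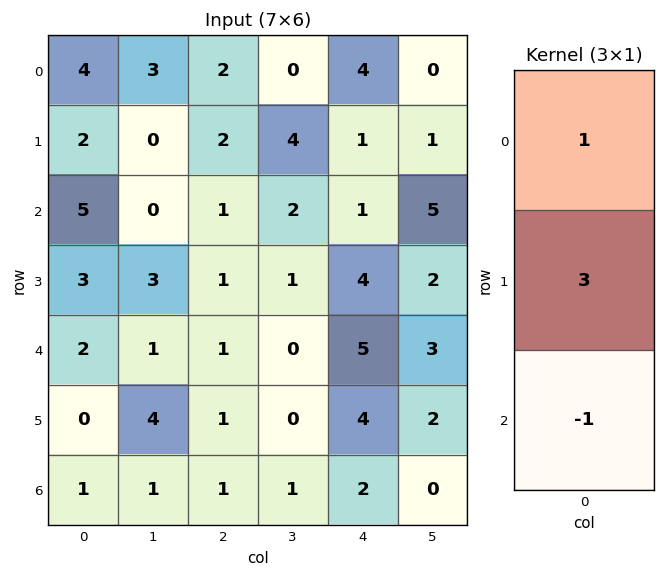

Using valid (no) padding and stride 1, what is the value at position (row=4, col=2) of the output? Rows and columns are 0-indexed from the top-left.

3

The receptive field on the input at this output position is [1 / 1 / 1]. Elementwise product with the kernel and sum: 1·1 + 1·3 + 1·-1.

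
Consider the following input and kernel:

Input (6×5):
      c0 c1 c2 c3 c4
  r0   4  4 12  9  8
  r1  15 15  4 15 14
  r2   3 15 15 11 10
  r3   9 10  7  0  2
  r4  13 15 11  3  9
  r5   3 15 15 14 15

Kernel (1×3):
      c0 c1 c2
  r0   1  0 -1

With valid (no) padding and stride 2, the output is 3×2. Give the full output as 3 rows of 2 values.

-8 4
-12 5
2 2

Output[0,0]: The receptive field on the input at this output position is [4 4 12]. Elementwise product with the kernel and sum: 4·1 + 12·-1.
Output[0,1]: The receptive field on the input at this output position is [12 9 8]. Elementwise product with the kernel and sum: 12·1 + 8·-1.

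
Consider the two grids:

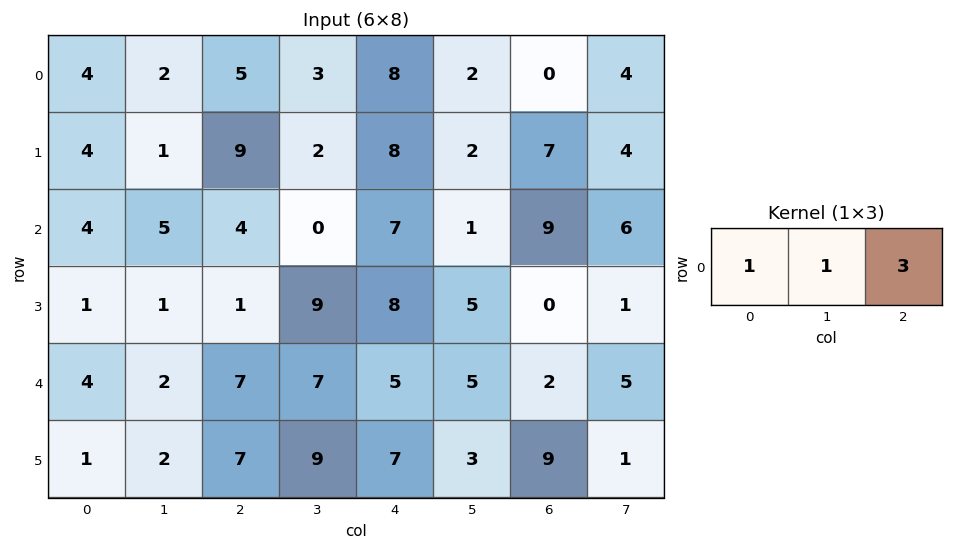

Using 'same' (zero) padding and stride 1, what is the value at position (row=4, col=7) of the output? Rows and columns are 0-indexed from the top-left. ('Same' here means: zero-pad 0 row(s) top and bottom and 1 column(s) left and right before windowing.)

7

The receptive field on the zero-padded input at this output position is [2 5 0]. Elementwise product with the kernel and sum: 2·1 + 5·1 + 0·3.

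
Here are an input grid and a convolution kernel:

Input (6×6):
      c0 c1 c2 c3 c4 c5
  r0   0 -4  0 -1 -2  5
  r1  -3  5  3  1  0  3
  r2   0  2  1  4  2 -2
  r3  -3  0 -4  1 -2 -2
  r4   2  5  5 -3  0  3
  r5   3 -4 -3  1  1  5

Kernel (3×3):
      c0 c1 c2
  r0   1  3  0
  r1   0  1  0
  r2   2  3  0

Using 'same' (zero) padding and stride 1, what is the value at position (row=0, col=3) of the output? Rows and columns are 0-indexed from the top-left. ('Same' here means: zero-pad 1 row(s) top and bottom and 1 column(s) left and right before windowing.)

8

The receptive field on the zero-padded input at this output position is [0 0 0 / 0 -1 -2 / 3 1 0]. Elementwise product with the kernel and sum: 0·1 + 0·3 + -1·1 + 3·2 + 1·3.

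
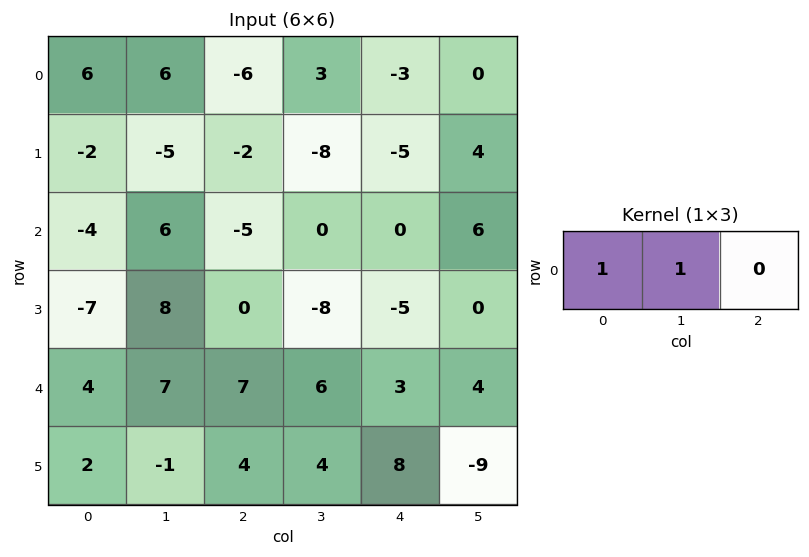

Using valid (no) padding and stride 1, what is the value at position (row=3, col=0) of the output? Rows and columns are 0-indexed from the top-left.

1

The receptive field on the input at this output position is [-7 8 0]. Elementwise product with the kernel and sum: -7·1 + 8·1.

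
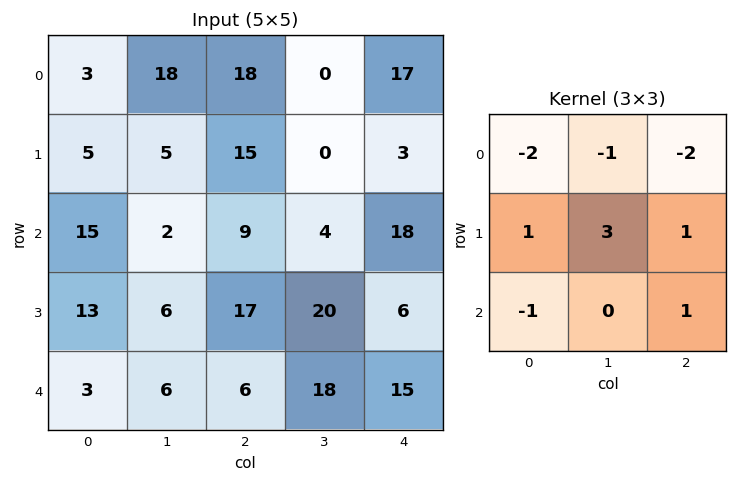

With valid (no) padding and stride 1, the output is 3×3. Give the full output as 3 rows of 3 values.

Output[0,0]: The receptive field on the input at this output position is [3 18 18 / 5 5 15 / 15 2 9]. Elementwise product with the kernel and sum: 3·-2 + 18·-1 + 18·-2 + 5·1 + 5·3 + 15·1 + 15·-1 + 9·1.

-31 -2 -43
-11 22 -8
1 68 34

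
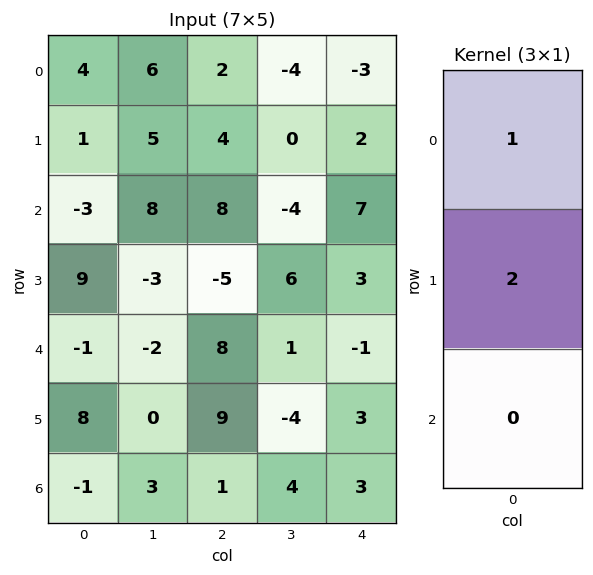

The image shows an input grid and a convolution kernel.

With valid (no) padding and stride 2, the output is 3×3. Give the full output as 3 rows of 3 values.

6 10 1
15 -2 13
15 26 5

Output[0,0]: The receptive field on the input at this output position is [4 / 1 / -3]. Elementwise product with the kernel and sum: 4·1 + 1·2.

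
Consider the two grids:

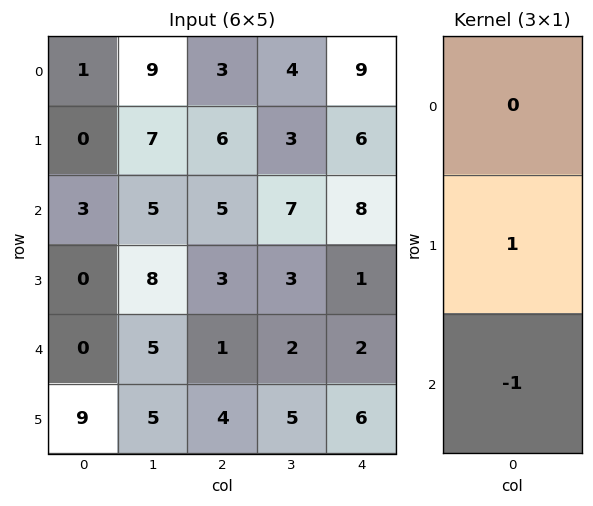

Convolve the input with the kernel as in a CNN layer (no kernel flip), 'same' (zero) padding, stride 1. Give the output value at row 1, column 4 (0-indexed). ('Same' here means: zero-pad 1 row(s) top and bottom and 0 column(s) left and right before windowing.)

-2

The receptive field on the zero-padded input at this output position is [9 / 6 / 8]. Elementwise product with the kernel and sum: 6·1 + 8·-1.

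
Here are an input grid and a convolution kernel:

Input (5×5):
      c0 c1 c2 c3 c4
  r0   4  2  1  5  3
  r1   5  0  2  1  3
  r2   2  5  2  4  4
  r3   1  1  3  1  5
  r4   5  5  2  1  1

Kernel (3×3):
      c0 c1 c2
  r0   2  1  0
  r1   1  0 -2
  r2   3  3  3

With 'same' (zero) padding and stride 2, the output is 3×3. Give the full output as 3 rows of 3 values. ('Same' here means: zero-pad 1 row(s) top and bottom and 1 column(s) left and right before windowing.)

Output[0,0]: The receptive field on the zero-padded input at this output position is [0 0 0 / 0 4 2 / 0 5 0]. Elementwise product with the kernel and sum: 0·2 + 0·1 + 0·1 + 2·-2 + 0·3 + 5·3 + 0·3.

11 1 17
1 14 27
-9 8 8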